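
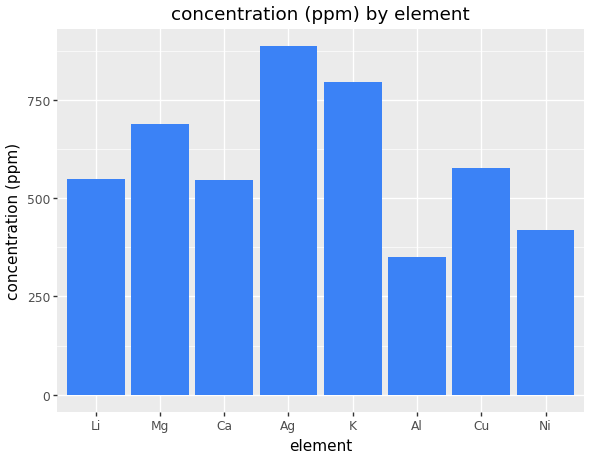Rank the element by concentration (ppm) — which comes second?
K

Top 3: Ag ≈ 900, K ≈ 800, Mg ≈ 700.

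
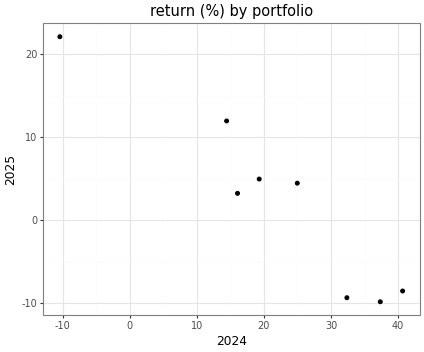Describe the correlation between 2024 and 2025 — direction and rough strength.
negative, strong

Points are negatively correlated; strong (|r| ≈ 1.0).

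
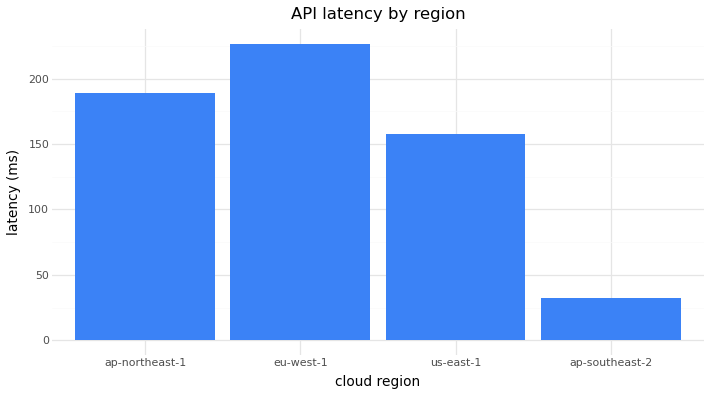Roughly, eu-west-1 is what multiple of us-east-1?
eu-west-1 ≈ 220, us-east-1 ≈ 160; 220/160 ≈ 1.38.

≈ 1.38×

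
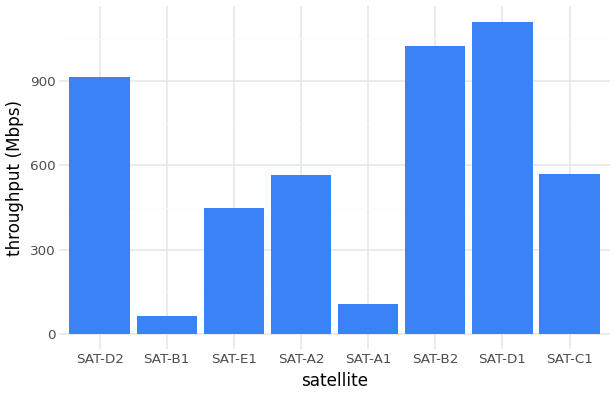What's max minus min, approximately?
Max SAT-D1 ≈ 1100, min SAT-B1 ≈ 100; range ≈ 1000.

≈ 1000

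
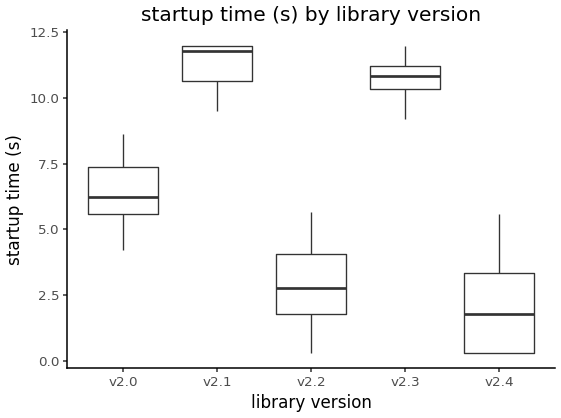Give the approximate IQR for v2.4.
Q3 ≈ 3, Q1 ≈ 0; IQR ≈ 3.

≈ 3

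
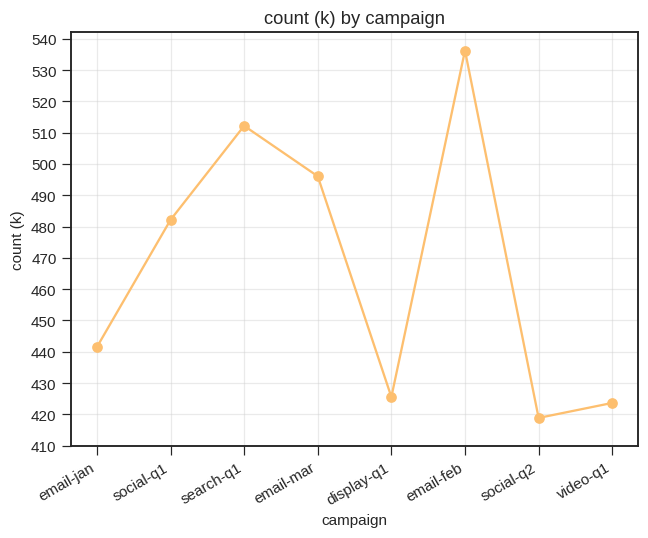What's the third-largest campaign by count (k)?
Top 4: email-feb ≈ 540, search-q1 ≈ 510, email-mar ≈ 500, social-q1 ≈ 480.

email-mar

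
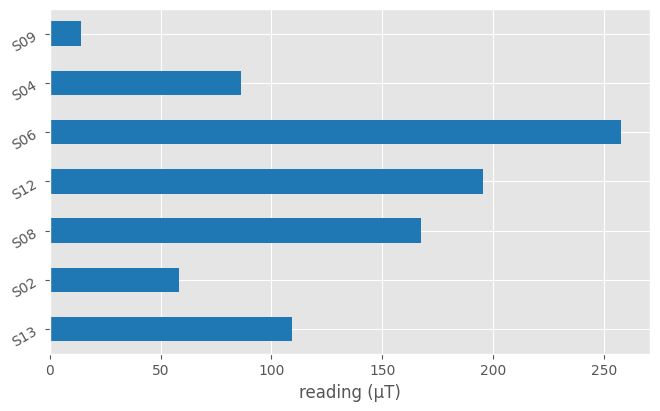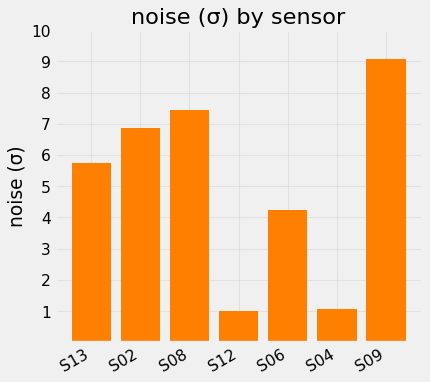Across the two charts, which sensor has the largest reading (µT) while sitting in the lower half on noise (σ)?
S06

Chart 2 median noise (σ) ≈ 6; below-median sensors: S12, S06, S04. Among those, S06 has the highest reading (µT) (≈ 250).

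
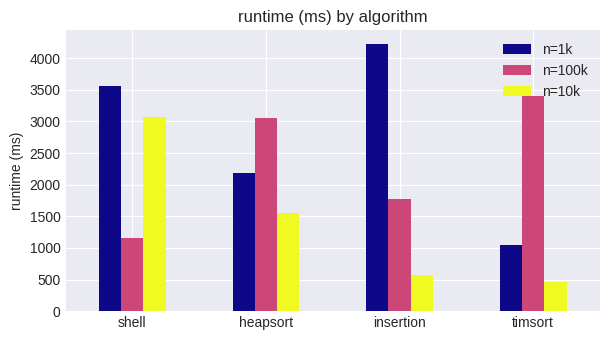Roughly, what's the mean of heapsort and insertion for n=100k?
(3000 + 2000) / 2 ≈ 2500.

≈ 2500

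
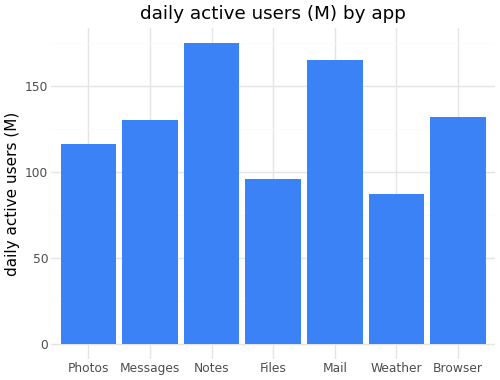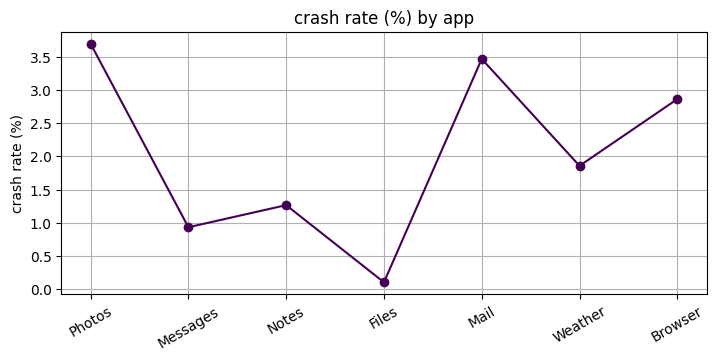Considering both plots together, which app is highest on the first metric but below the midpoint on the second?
Chart 2 median crash rate (%) ≈ 2; below-median apps: Messages, Notes, Files. Among those, Notes has the highest daily active users (M) (≈ 180).

Notes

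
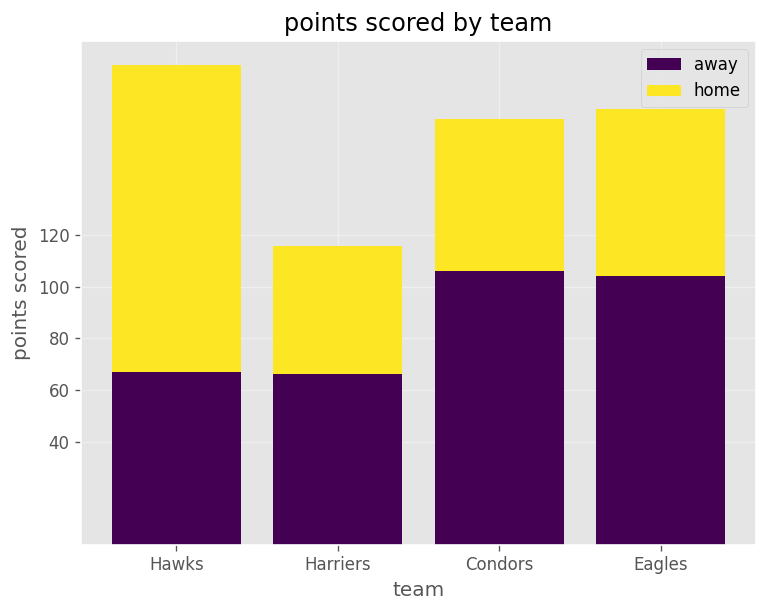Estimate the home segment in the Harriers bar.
home top ≈ 120, bottom ≈ 60; segment ≈ 60.

≈ 60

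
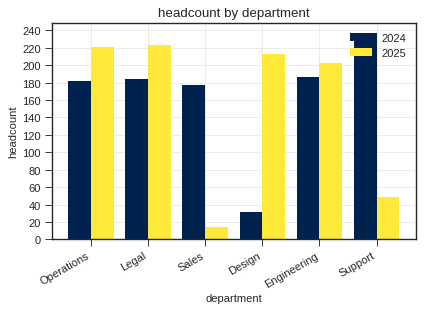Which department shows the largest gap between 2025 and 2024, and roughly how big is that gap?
Support: 2025 ≈ 40, 2024 ≈ 240 → gap ≈ 200. Next-largest (Design) is only ≈ 180.

Support, ≈ 200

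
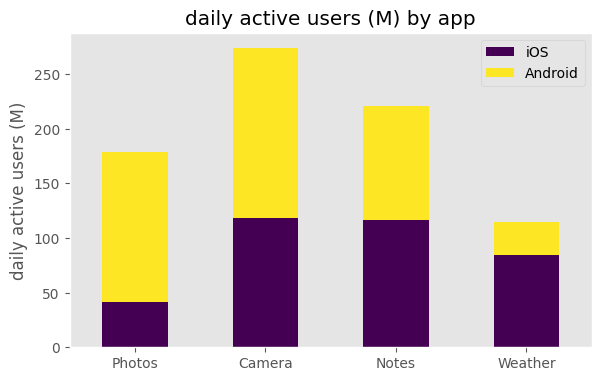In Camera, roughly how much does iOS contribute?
≈ 125

iOS top ≈ 125, bottom ≈ 0; segment ≈ 125.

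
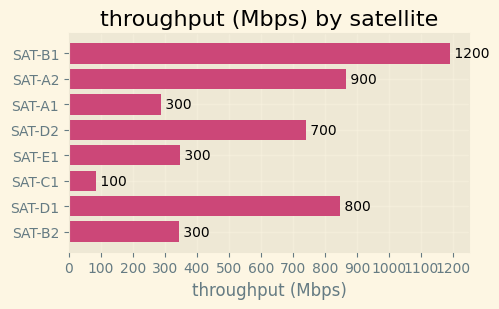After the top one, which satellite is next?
Top 3: SAT-B1 ≈ 1200, SAT-A2 ≈ 900, SAT-D1 ≈ 800.

SAT-A2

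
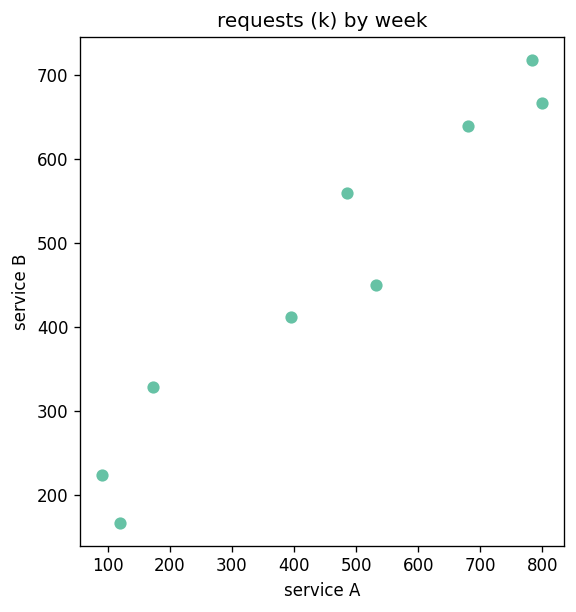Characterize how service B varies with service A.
positive, strong

Points are positively correlated; strong (|r| ≈ 1.0).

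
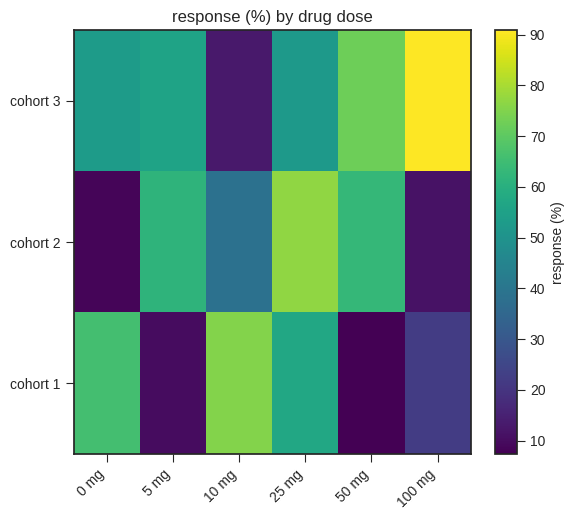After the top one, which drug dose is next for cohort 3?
50 mg

Top 3 for cohort 3: 100 mg ≈ 90, 50 mg ≈ 70, 5 mg ≈ 60.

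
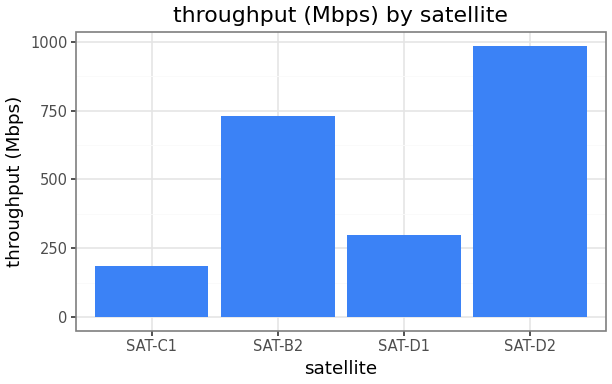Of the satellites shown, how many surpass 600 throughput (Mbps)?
2

Above 600: SAT-B2, SAT-D2.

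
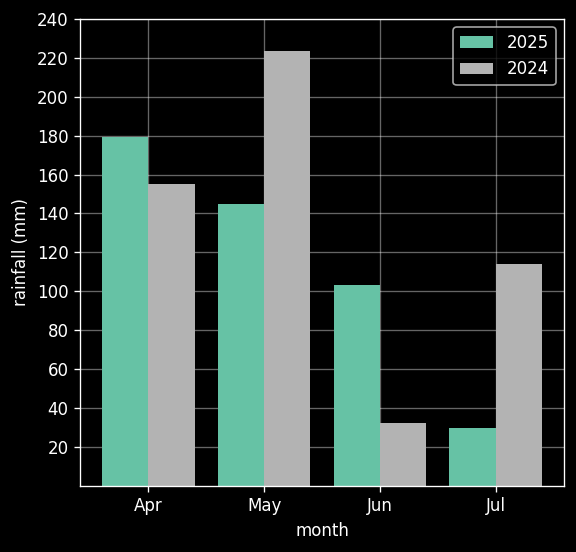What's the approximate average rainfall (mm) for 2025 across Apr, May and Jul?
≈ 113

(180 + 140 + 20) / 3 ≈ 113.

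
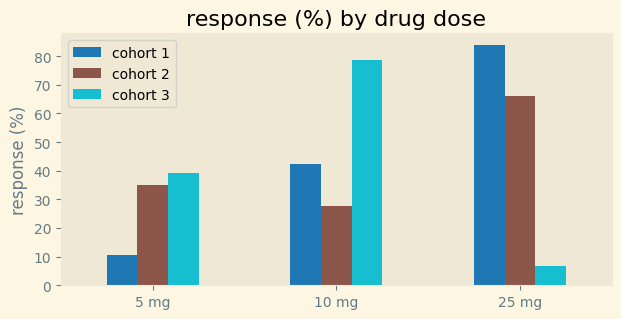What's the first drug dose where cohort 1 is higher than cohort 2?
10 mg

5 mg: cohort 1 ≈ 10 vs cohort 2 ≈ 40 (not yet); 10 mg: cohort 1 ≈ 40 vs cohort 2 ≈ 30 (first crossover).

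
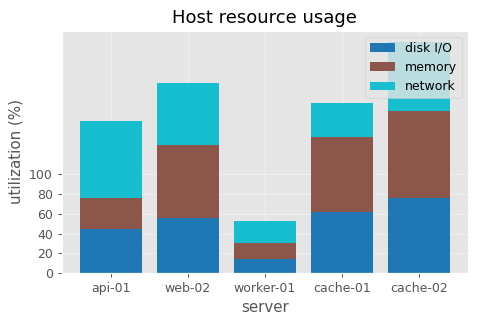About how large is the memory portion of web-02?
≈ 60

memory top ≈ 120, bottom ≈ 60; segment ≈ 60.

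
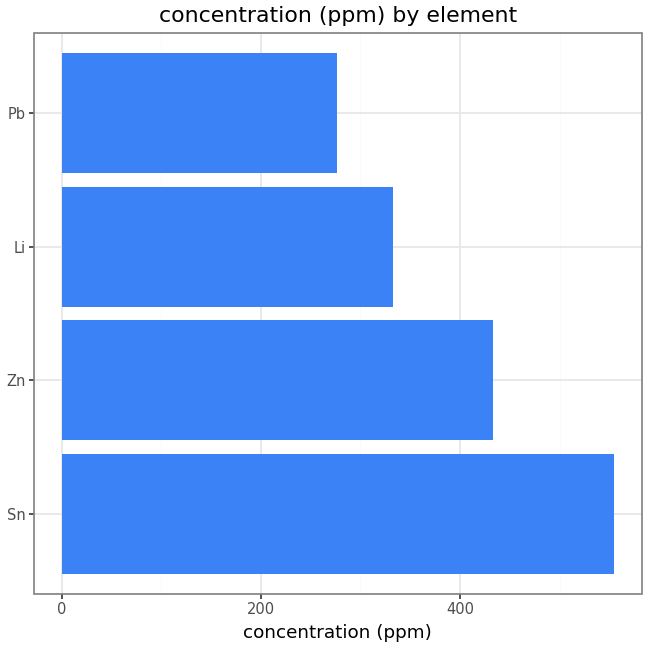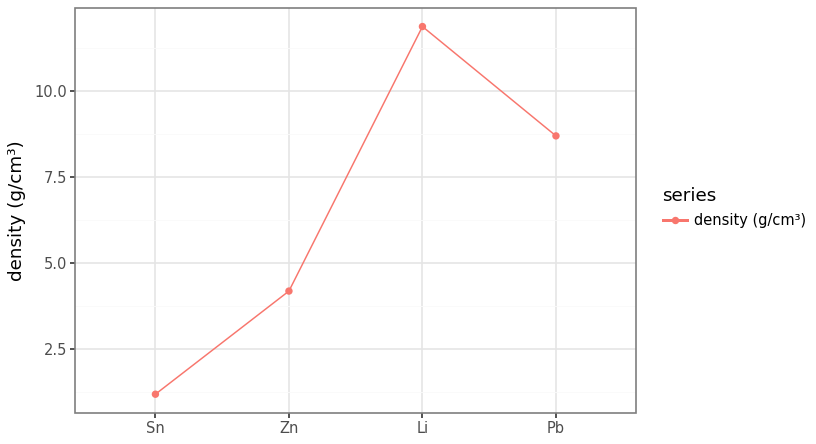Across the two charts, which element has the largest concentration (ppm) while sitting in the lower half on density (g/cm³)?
Chart 2 median density (g/cm³) ≈ 6; below-median elements: Sn, Zn. Among those, Sn has the highest concentration (ppm) (≈ 600).

Sn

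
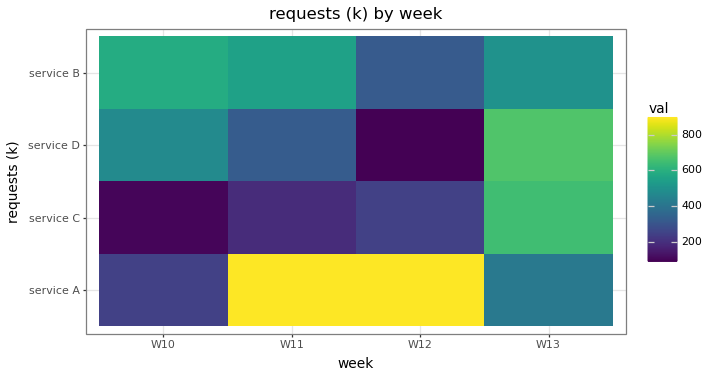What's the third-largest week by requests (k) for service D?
W11

Top 4 for service D: W13 ≈ 700, W10 ≈ 500, W11 ≈ 300, W12 ≈ 100.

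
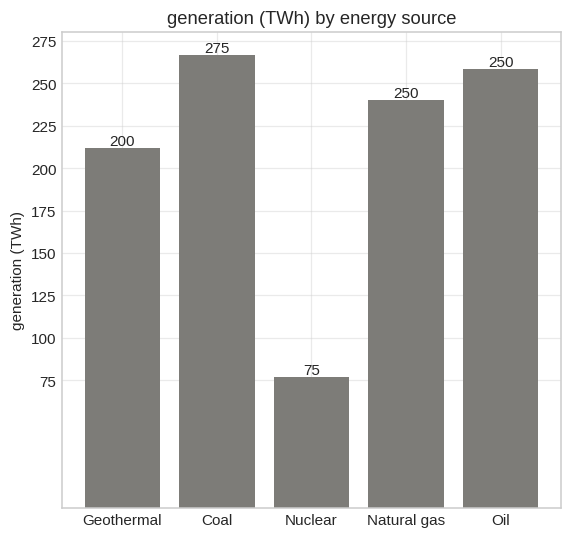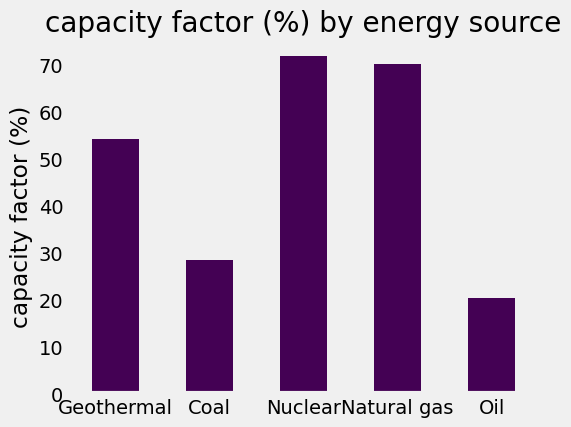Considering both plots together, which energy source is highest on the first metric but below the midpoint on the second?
Coal

Chart 2 median capacity factor (%) ≈ 50; below-median energy sources: Coal, Oil. Among those, Coal has the highest generation (TWh) (≈ 275).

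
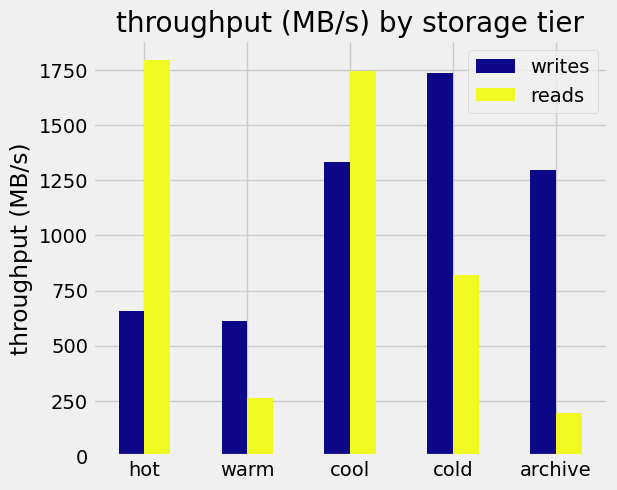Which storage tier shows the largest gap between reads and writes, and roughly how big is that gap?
hot, ≈ 1200 MB/s

hot: reads ≈ 1800, writes ≈ 600 → gap ≈ 1200. Next-largest (archive) is only ≈ 1000.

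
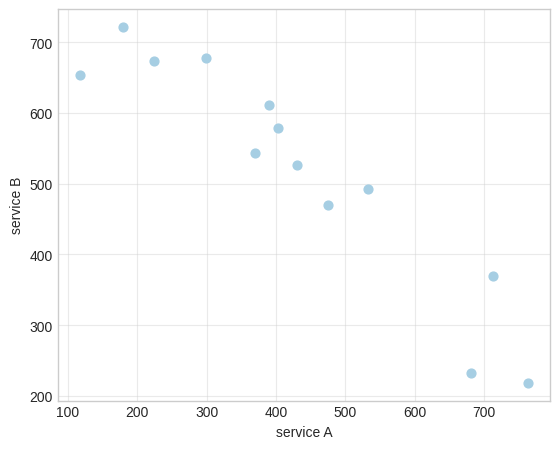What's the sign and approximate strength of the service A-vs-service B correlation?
Points are negatively correlated; strong (|r| ≈ 0.9).

negative, strong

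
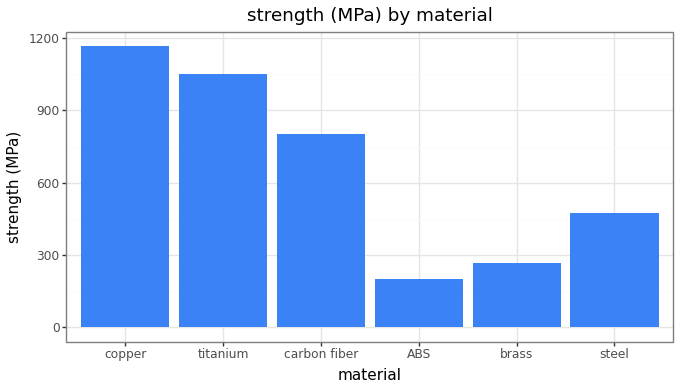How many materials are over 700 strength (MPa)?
Above 700: copper, titanium, carbon fiber.

3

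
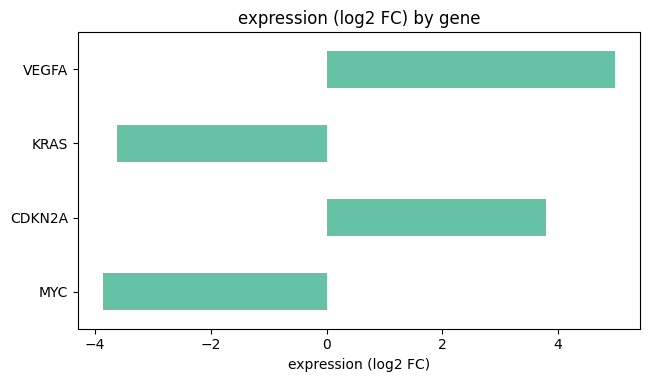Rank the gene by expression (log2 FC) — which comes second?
CDKN2A

Top 3: VEGFA ≈ 5, CDKN2A ≈ 4, KRAS ≈ -4.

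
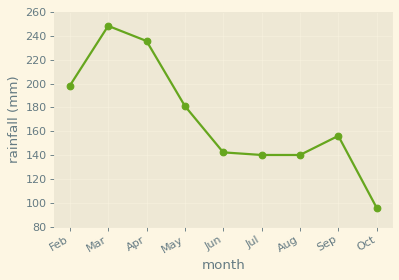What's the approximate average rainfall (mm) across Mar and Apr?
(240 + 240) / 2 ≈ 240.

≈ 240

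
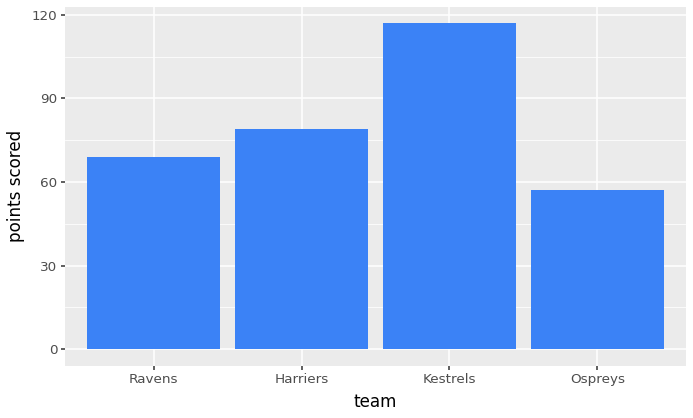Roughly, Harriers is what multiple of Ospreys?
Harriers ≈ 80, Ospreys ≈ 60; 80/60 ≈ 1.33.

≈ 1.33×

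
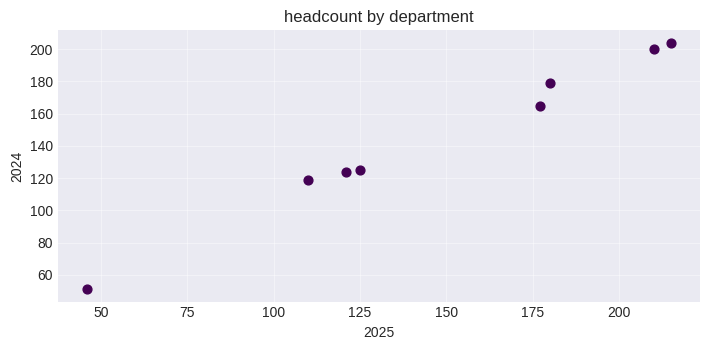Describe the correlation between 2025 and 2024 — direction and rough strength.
Points are positively correlated; strong (|r| ≈ 1.0).

positive, strong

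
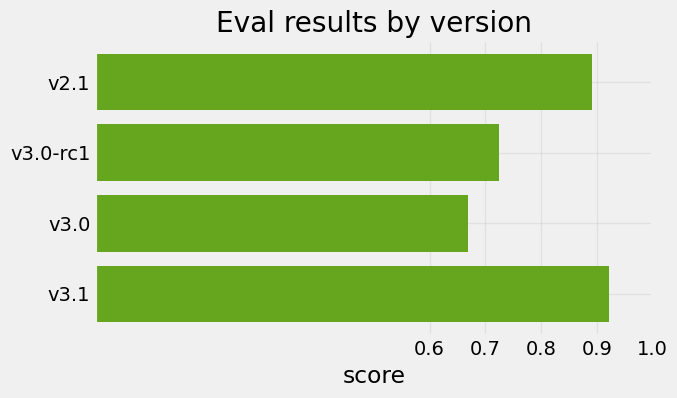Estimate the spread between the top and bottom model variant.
≈ 0.2

Max v3.1 ≈ 0.9, min v3.0 ≈ 0.7; range ≈ 0.2.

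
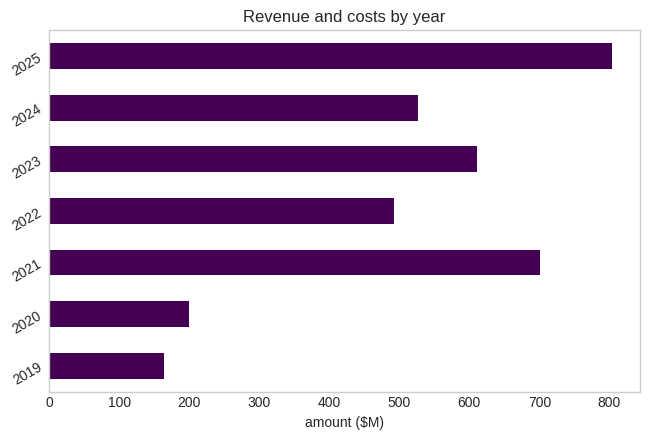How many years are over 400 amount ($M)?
5

Above 400: 2021, 2022, 2023, 2024, 2025.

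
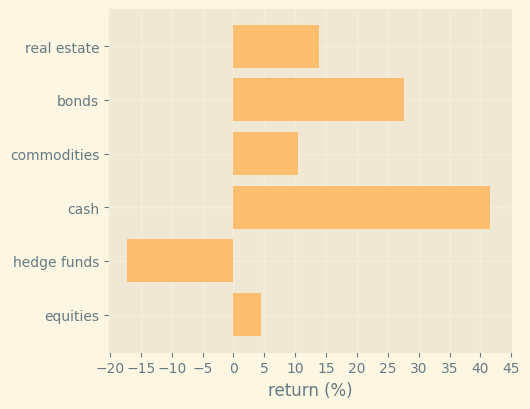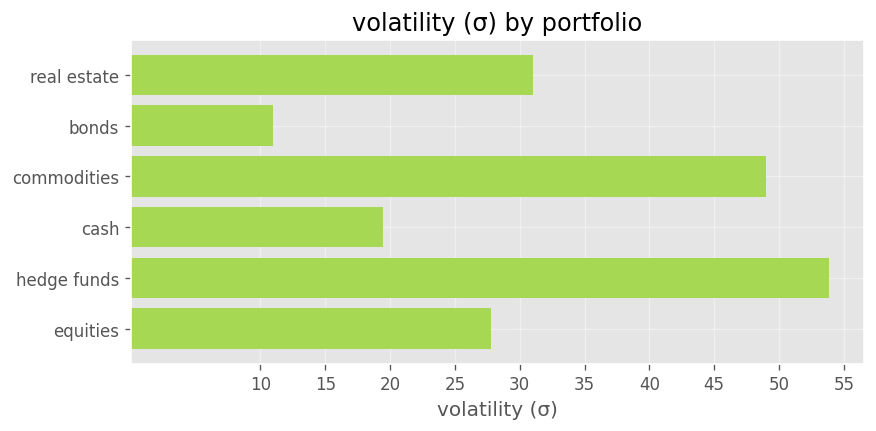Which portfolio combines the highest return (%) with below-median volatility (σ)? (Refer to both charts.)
cash

Chart 2 median volatility (σ) ≈ 30; below-median portfolios: bonds, cash, equities. Among those, cash has the highest return (%) (≈ 40).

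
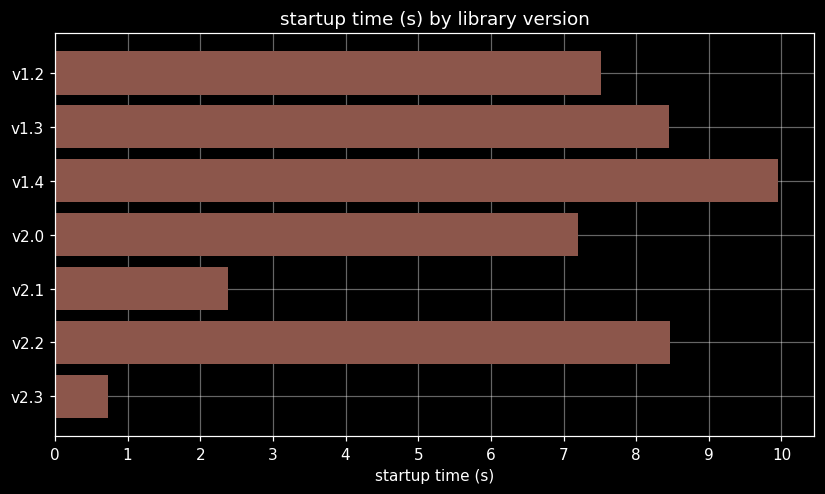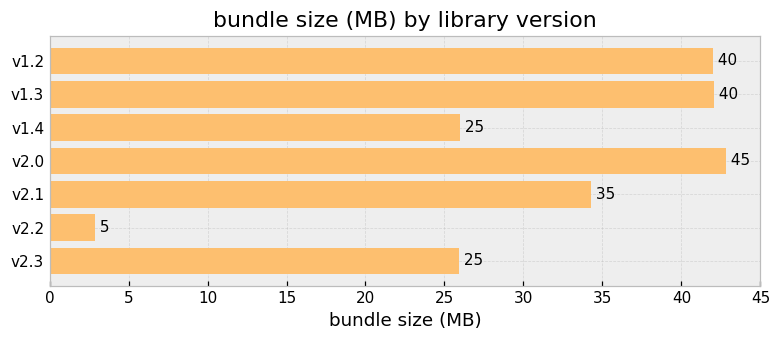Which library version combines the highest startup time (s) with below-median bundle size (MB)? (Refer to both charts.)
Chart 2 median bundle size (MB) ≈ 35; below-median library versions: v1.4, v2.2, v2.3. Among those, v1.4 has the highest startup time (s) (≈ 10).

v1.4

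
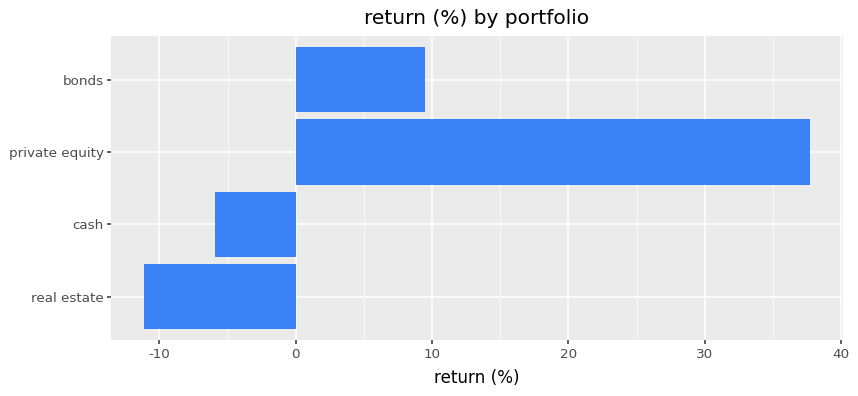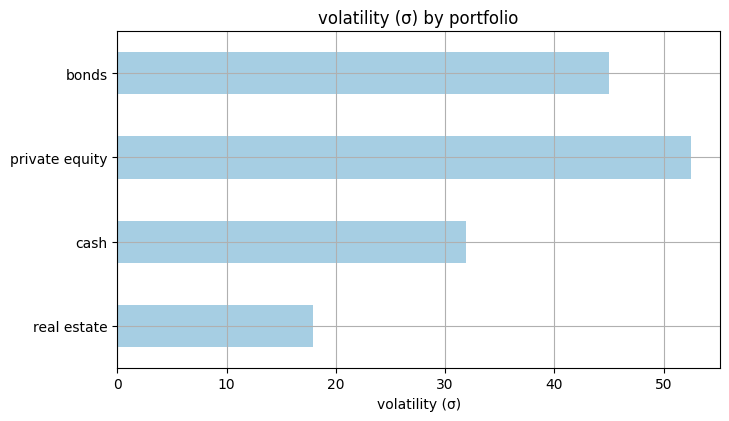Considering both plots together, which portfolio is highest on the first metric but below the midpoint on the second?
cash

Chart 2 median volatility (σ) ≈ 40; below-median portfolios: real estate, cash. Among those, cash has the highest return (%) (≈ -5).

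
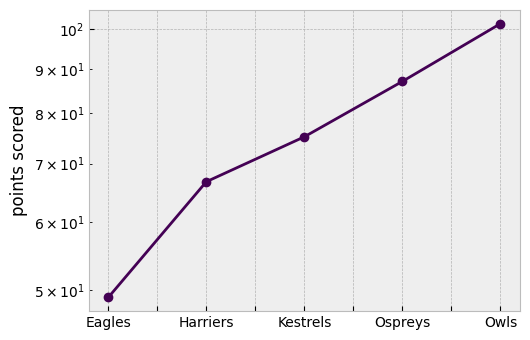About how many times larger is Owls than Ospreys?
≈ 1.18×

Owls ≈ 100, Ospreys ≈ 85; 100/85 ≈ 1.18.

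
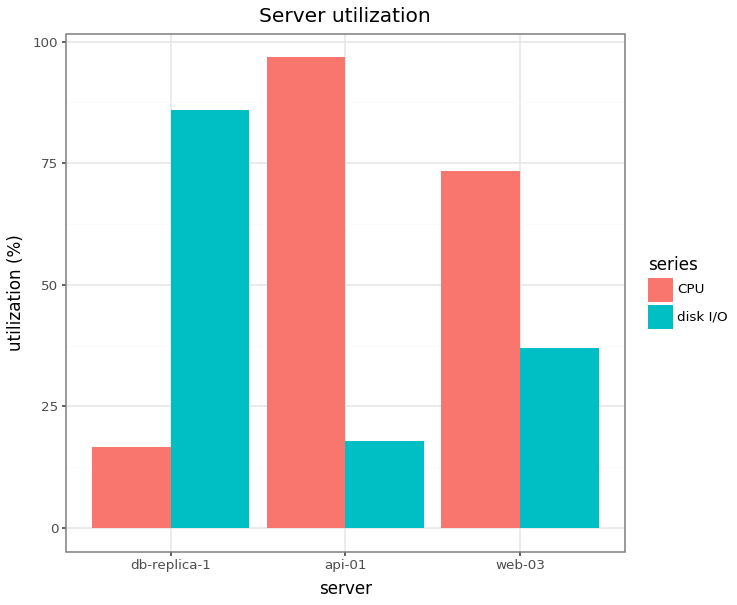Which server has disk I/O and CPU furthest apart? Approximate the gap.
api-01, ≈ 80 %

api-01: disk I/O ≈ 20, CPU ≈ 100 → gap ≈ 80. Next-largest (db-replica-1) is only ≈ 70.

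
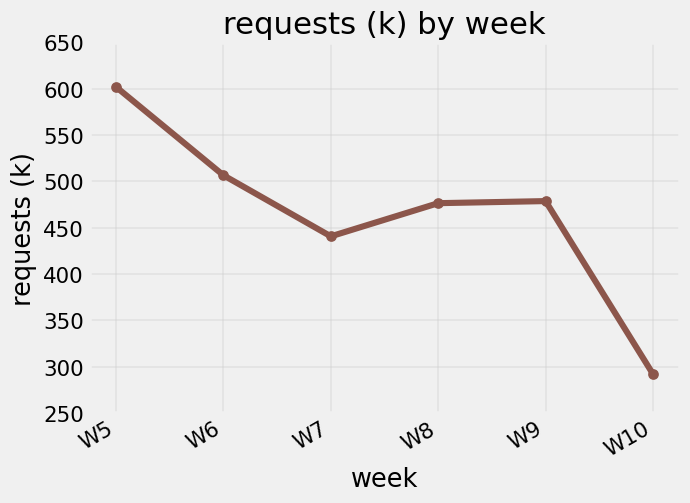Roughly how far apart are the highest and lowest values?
Max W5 ≈ 600, min W10 ≈ 300; range ≈ 300.

≈ 300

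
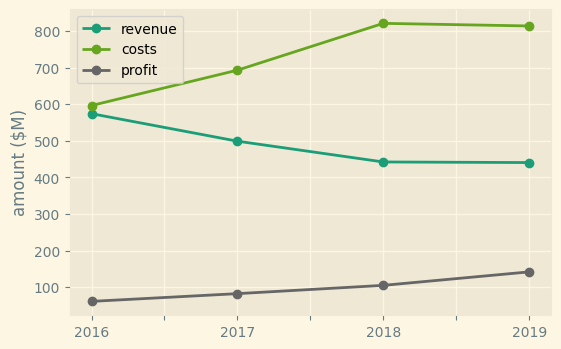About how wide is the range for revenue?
Max 2016 ≈ 600, min 2019 ≈ 400; range ≈ 200.

≈ 200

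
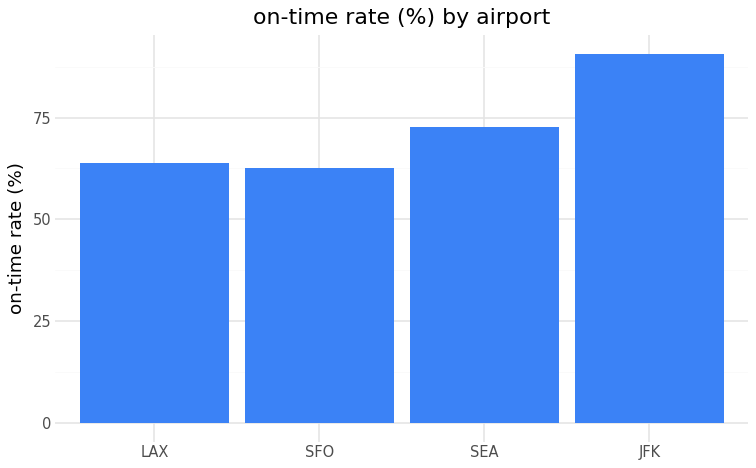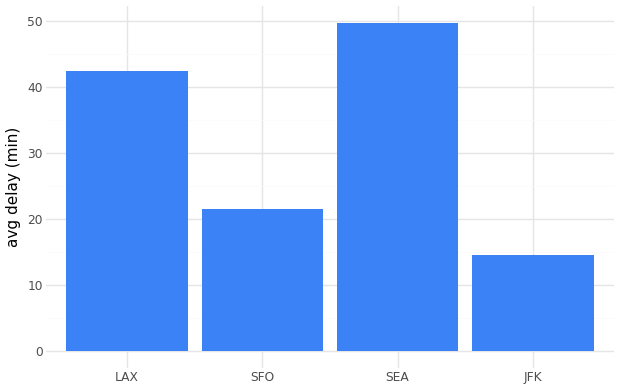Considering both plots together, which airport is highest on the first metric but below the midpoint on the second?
JFK

Chart 2 median avg delay (min) ≈ 30; below-median airports: SFO, JFK. Among those, JFK has the highest on-time rate (%) (≈ 90).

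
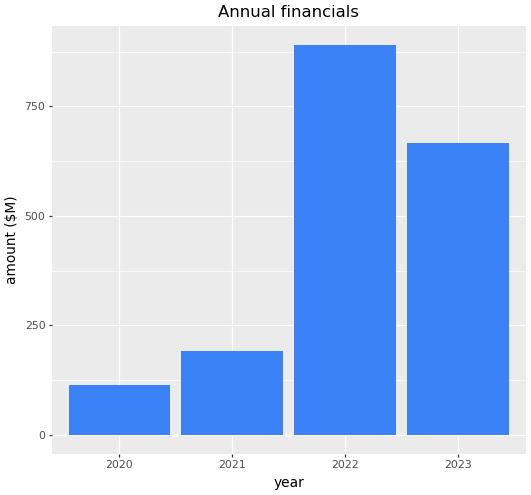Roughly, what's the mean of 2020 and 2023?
≈ 400

(100 + 700) / 2 ≈ 400.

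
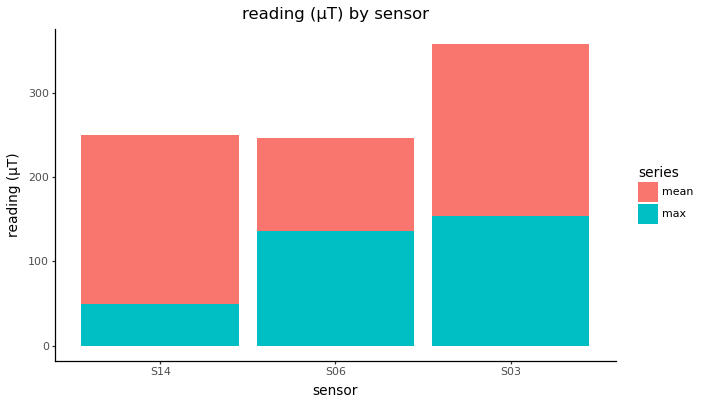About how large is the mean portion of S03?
≈ 200

mean top ≈ 350, bottom ≈ 150; segment ≈ 200.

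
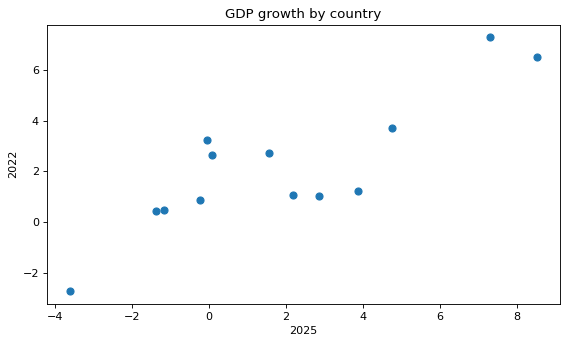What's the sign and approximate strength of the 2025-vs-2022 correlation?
Points are positively correlated; strong (|r| ≈ 0.9).

positive, strong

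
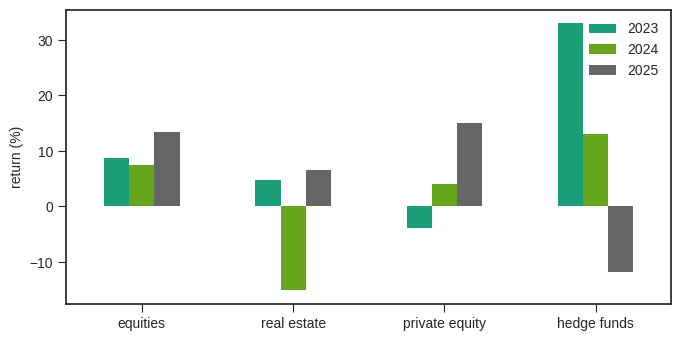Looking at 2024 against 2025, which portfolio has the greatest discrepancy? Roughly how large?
hedge funds: 2024 ≈ 15, 2025 ≈ -10 → gap ≈ 25. Next-largest (real estate) is only ≈ 20.

hedge funds, ≈ 25 %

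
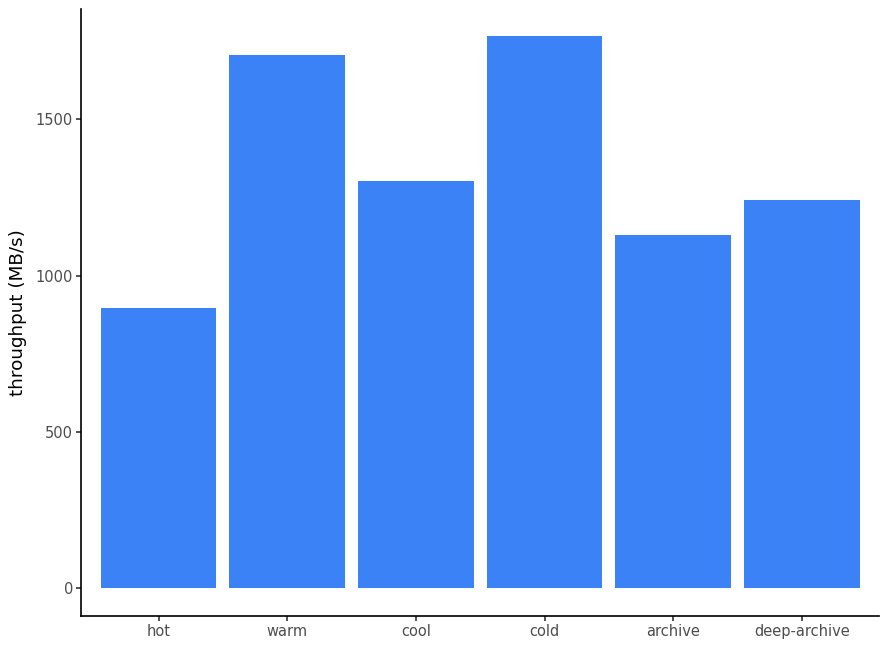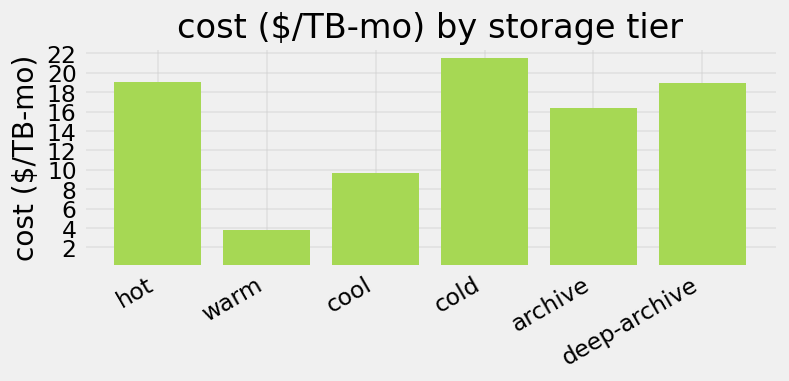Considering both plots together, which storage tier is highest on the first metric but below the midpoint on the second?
Chart 2 median cost ($/TB-mo) ≈ 18; below-median storage tiers: warm, cool, archive. Among those, warm has the highest throughput (MB/s) (≈ 1800).

warm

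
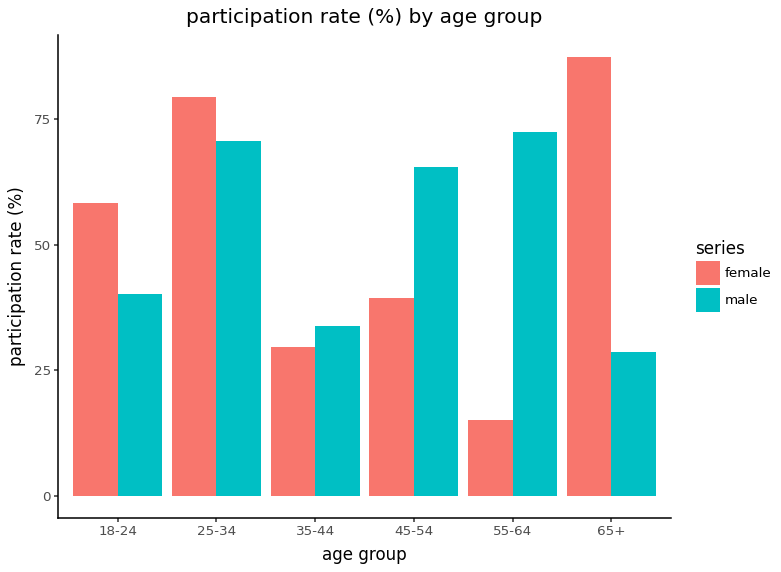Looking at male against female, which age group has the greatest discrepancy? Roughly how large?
65+: male ≈ 30, female ≈ 90 → gap ≈ 60. Next-largest (55-64) is only ≈ 50.

65+, ≈ 60 %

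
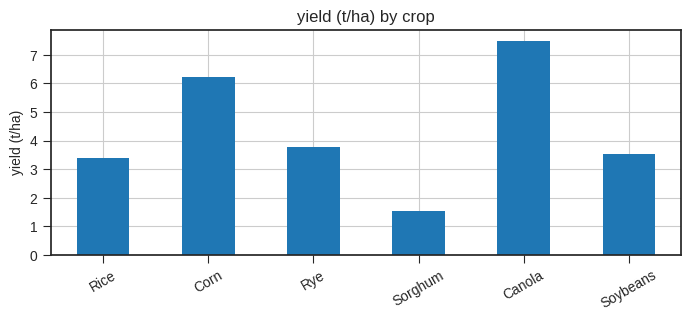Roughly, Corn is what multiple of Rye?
Corn ≈ 6, Rye ≈ 4; 6/4 ≈ 1.5.

≈ 1.5×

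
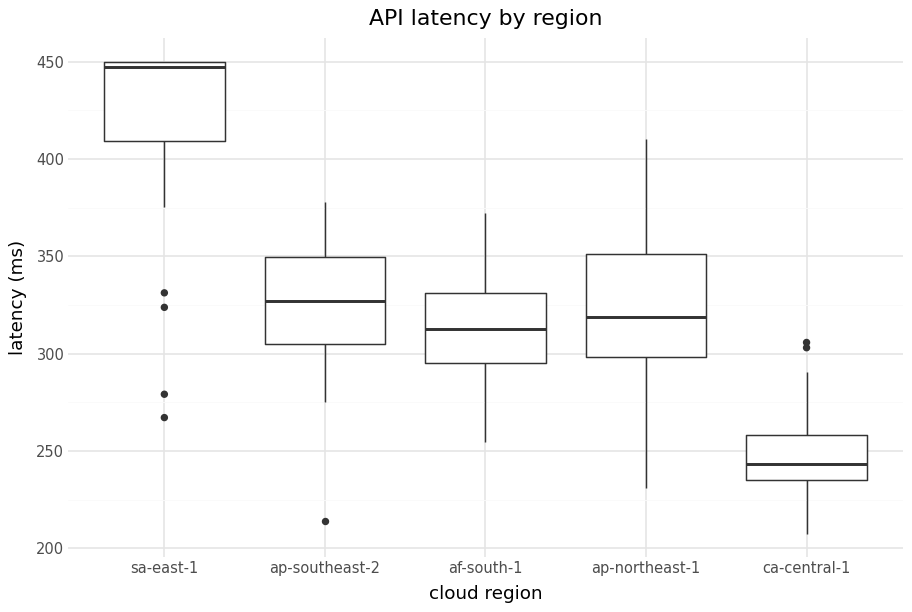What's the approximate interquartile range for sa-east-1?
≈ 40

Q3 ≈ 440, Q1 ≈ 400; IQR ≈ 40.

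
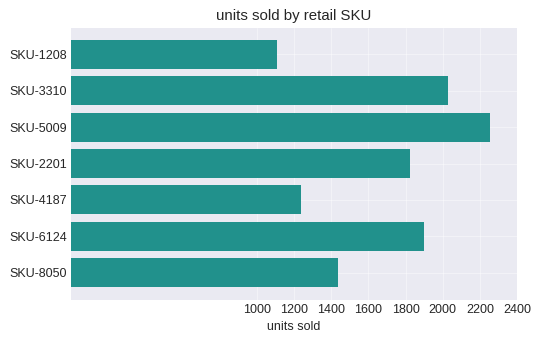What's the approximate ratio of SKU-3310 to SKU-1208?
SKU-3310 ≈ 2000, SKU-1208 ≈ 1200; 2000/1200 ≈ 1.67.

≈ 1.67×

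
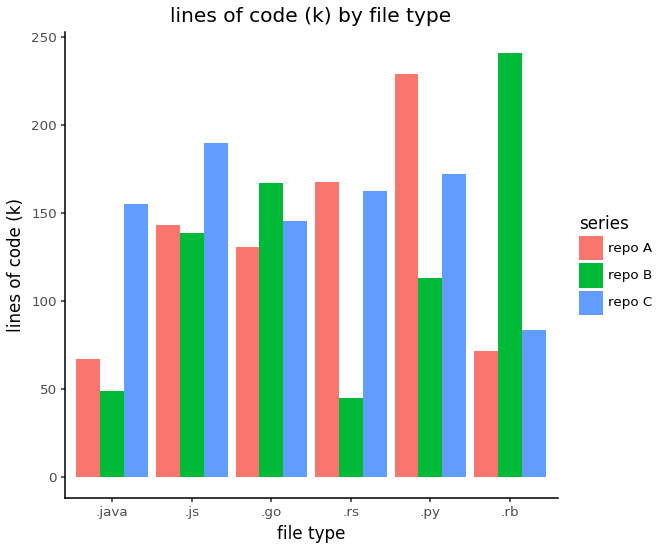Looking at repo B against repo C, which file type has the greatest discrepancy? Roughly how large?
.rb: repo B ≈ 250, repo C ≈ 75 → gap ≈ 175. Next-largest (.rs) is only ≈ 125.

.rb, ≈ 175 k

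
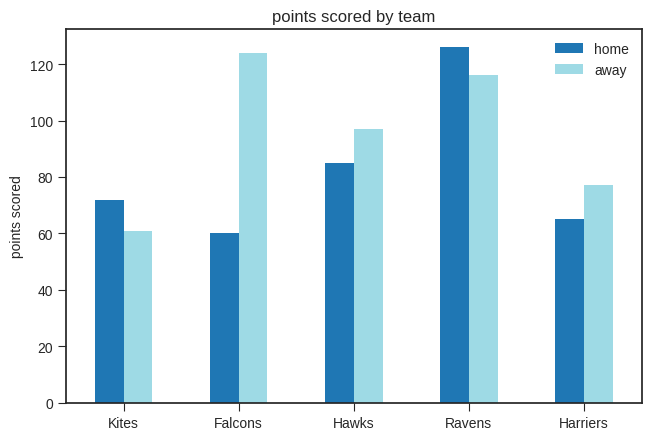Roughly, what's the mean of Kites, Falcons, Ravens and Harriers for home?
≈ 80

(80 + 60 + 120 + 60) / 4 ≈ 80.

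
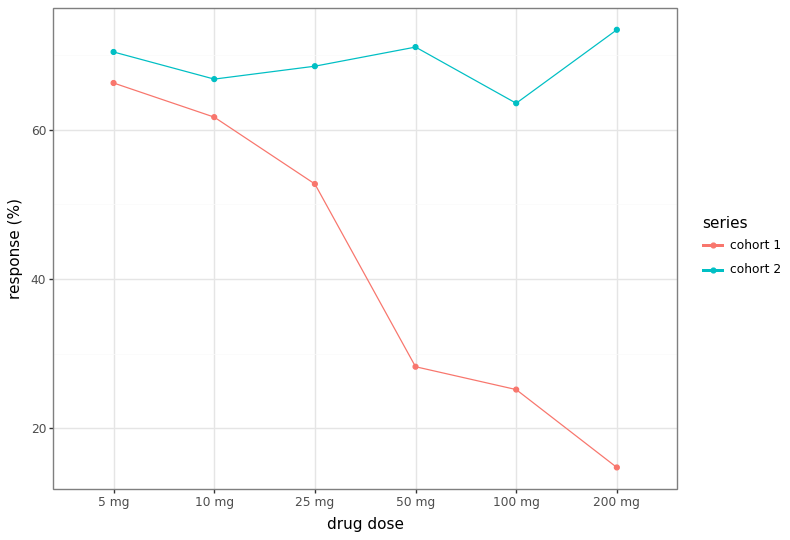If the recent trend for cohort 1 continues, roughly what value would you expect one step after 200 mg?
Last three: 30, 25, 15 → slope ≈ -7.5/step → next ≈ 7.5.

≈ 7.5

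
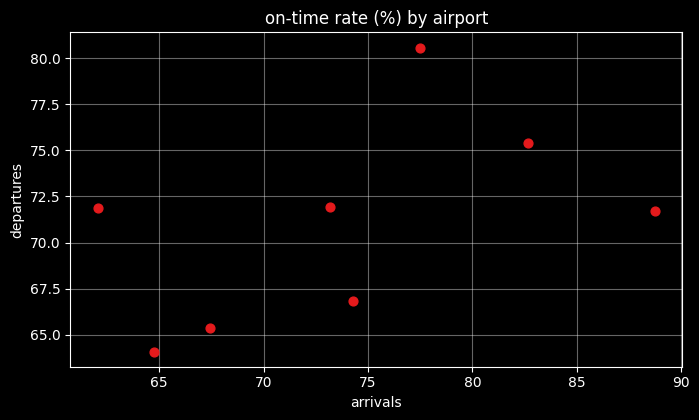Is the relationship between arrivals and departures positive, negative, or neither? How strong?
positive, moderate

Points are positively correlated; moderate (|r| ≈ 0.5).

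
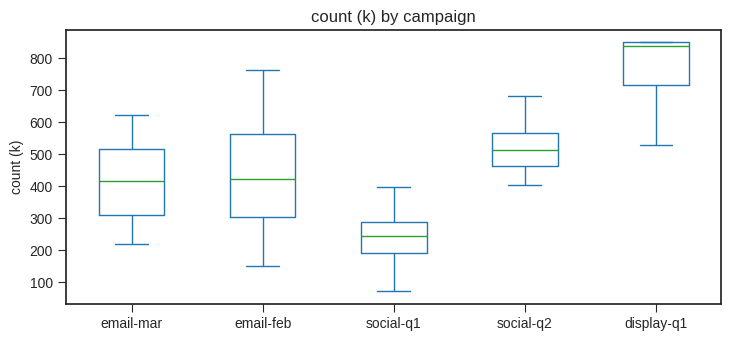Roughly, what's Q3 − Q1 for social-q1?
Q3 ≈ 300, Q1 ≈ 200; IQR ≈ 100.

≈ 100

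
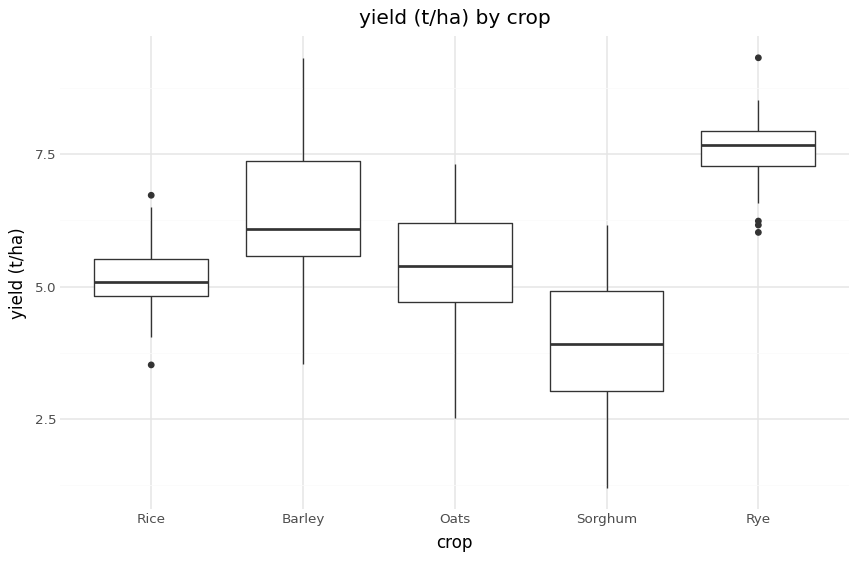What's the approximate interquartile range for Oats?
≈ 1.5

Q3 ≈ 6.0, Q1 ≈ 4.5; IQR ≈ 1.5.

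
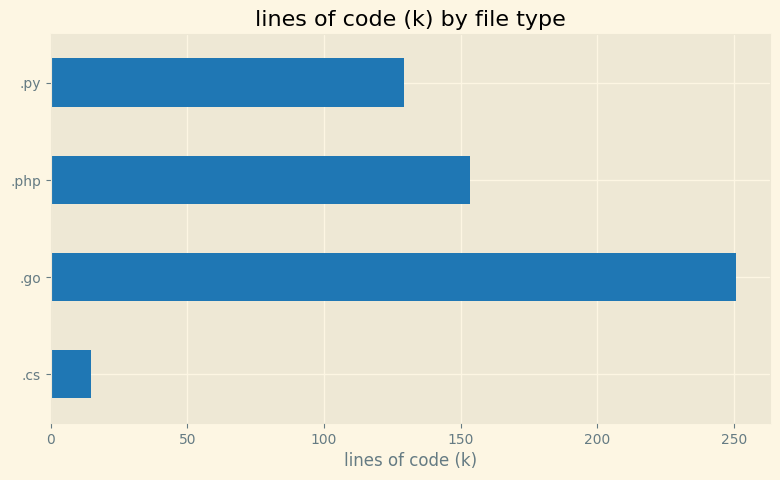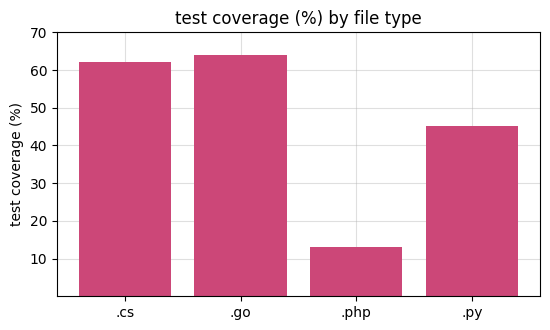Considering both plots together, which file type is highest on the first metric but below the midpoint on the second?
.php

Chart 2 median test coverage (%) ≈ 50; below-median file types: .php, .py. Among those, .php has the highest lines of code (k) (≈ 150).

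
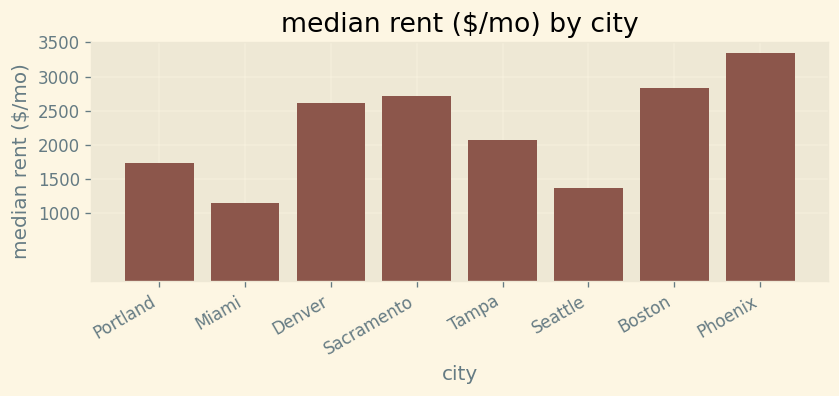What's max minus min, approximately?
≈ 2500

Max Phoenix ≈ 3500, min Miami ≈ 1000; range ≈ 2500.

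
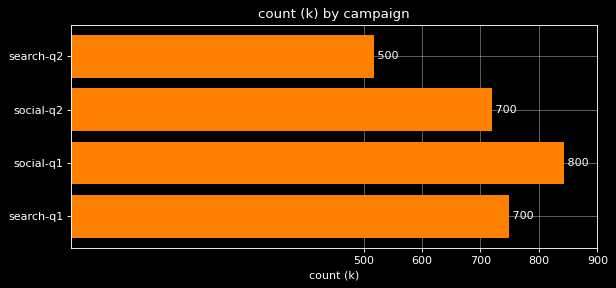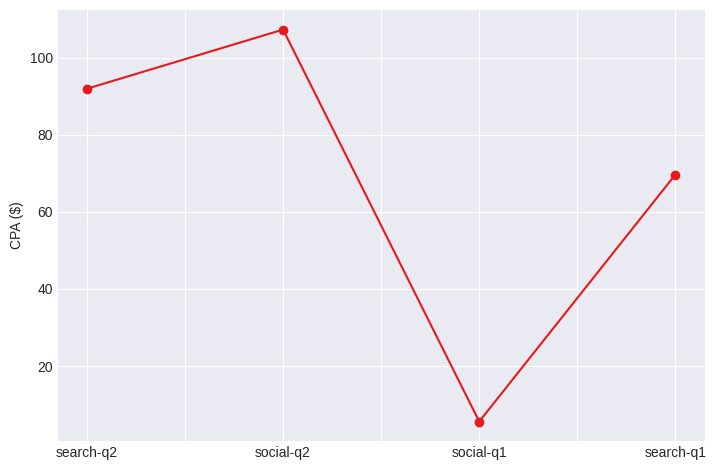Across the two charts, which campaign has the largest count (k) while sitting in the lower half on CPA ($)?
Chart 2 median CPA ($) ≈ 80; below-median campaigns: social-q1, search-q1. Among those, social-q1 has the highest count (k) (≈ 800).

social-q1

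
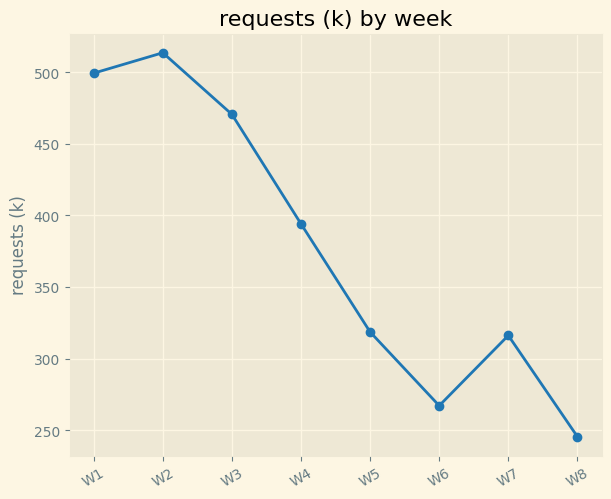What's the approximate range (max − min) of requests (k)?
≈ 275

Max W2 ≈ 525, min W8 ≈ 250; range ≈ 275.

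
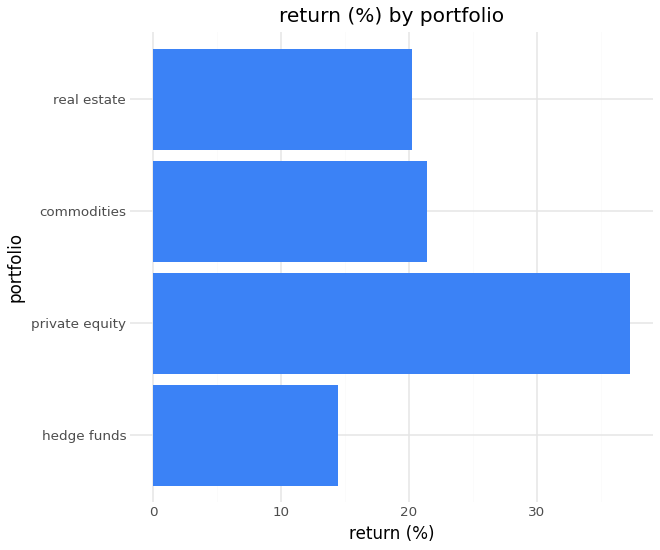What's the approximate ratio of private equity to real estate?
private equity ≈ 35, real estate ≈ 20; 35/20 ≈ 1.75.

≈ 1.75×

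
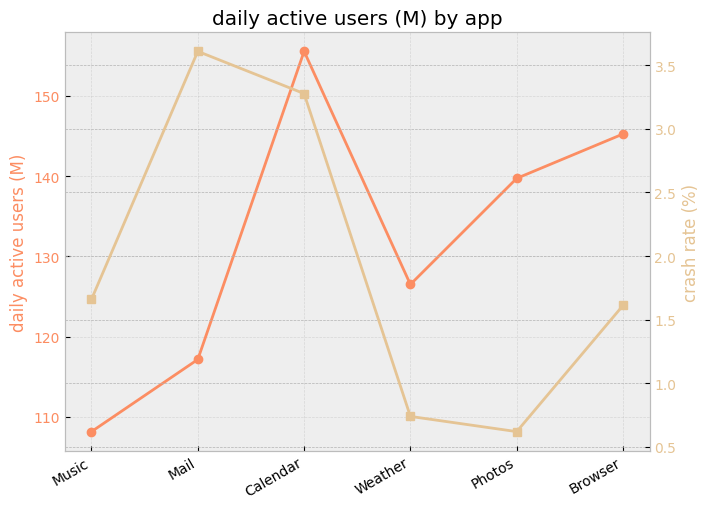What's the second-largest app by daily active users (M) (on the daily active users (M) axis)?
Browser

Top 3 (on the daily active users (M) axis): Calendar ≈ 155, Browser ≈ 145, Photos ≈ 140.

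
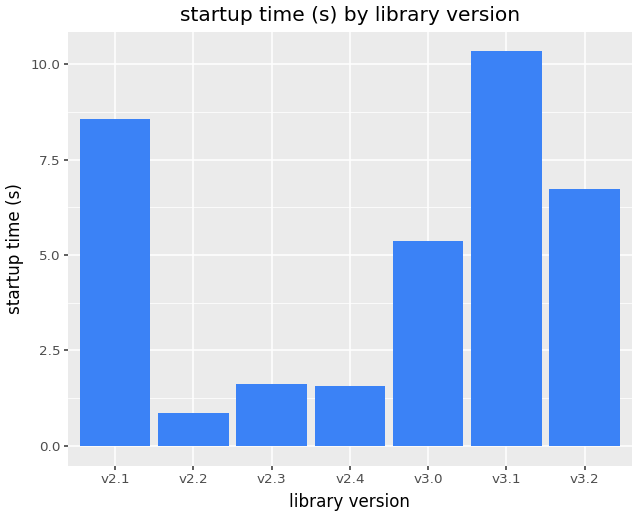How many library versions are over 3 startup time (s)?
4

Above 3: v2.1, v3.0, v3.1, v3.2.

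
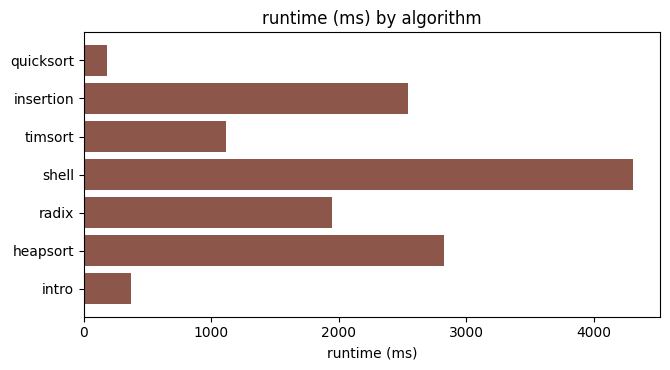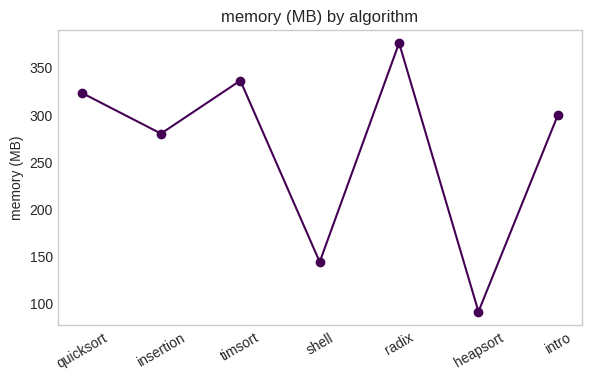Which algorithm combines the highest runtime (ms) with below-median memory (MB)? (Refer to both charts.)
shell

Chart 2 median memory (MB) ≈ 300; below-median algorithms: insertion, shell, heapsort. Among those, shell has the highest runtime (ms) (≈ 4500).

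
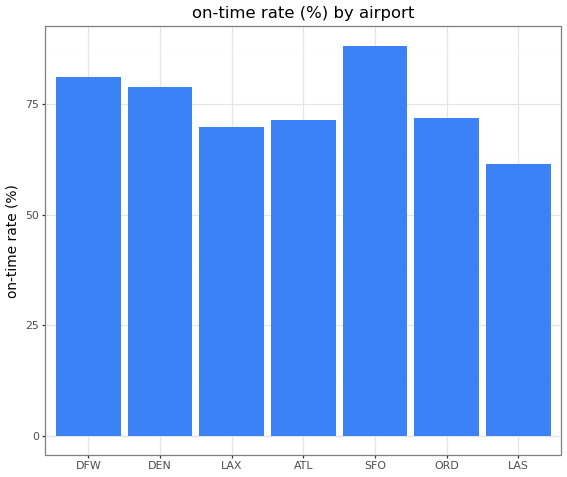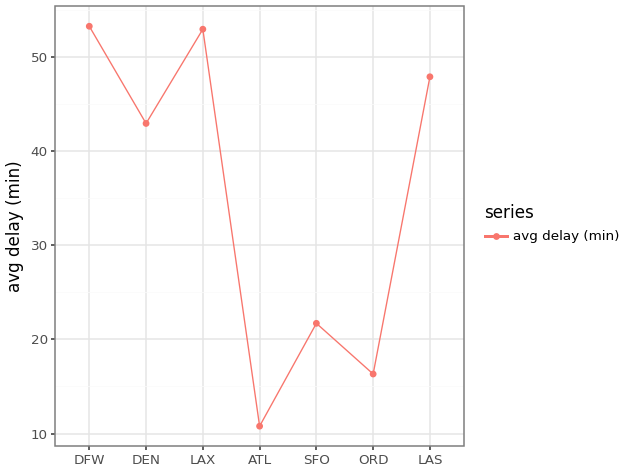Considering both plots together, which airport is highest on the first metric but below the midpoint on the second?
Chart 2 median avg delay (min) ≈ 45; below-median airports: ATL, SFO, ORD. Among those, SFO has the highest on-time rate (%) (≈ 90).

SFO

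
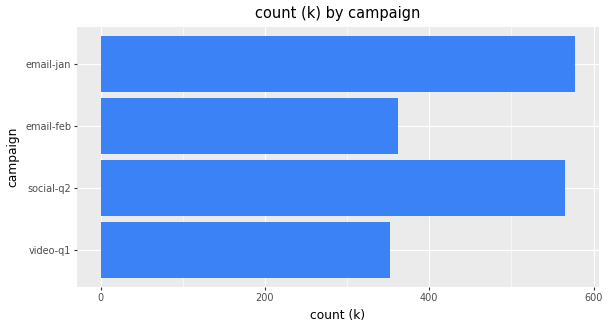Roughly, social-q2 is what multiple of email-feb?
≈ 1.57×

social-q2 ≈ 550, email-feb ≈ 350; 550/350 ≈ 1.57.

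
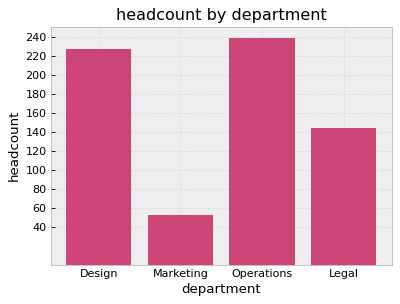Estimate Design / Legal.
Design ≈ 220, Legal ≈ 140; 220/140 ≈ 1.57.

≈ 1.57×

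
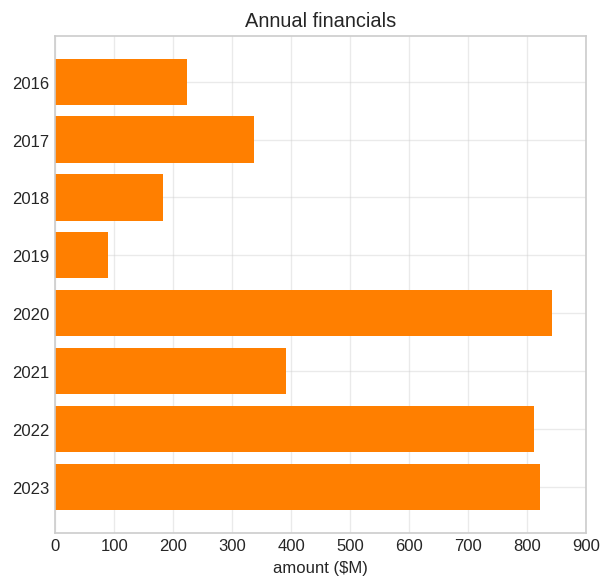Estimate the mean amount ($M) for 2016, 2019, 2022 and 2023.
(200 + 100 + 800 + 800) / 4 ≈ 475.

≈ 475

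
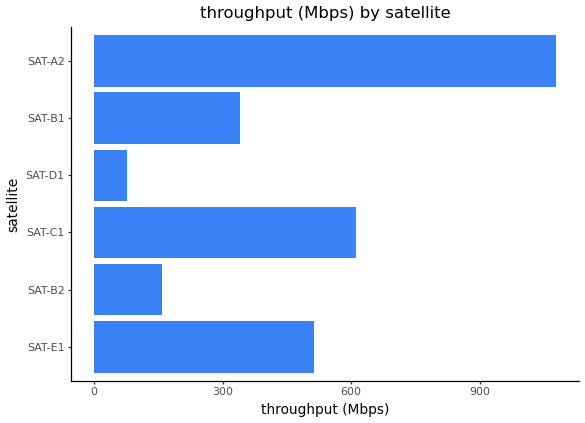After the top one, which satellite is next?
SAT-C1

Top 3: SAT-A2 ≈ 1100, SAT-C1 ≈ 600, SAT-E1 ≈ 500.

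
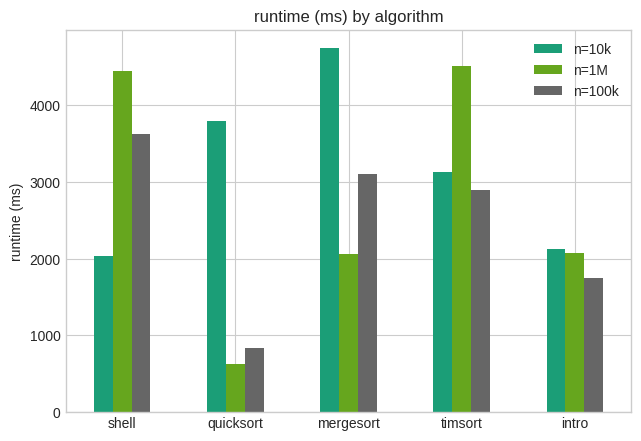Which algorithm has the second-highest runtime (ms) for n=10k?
quicksort

Top 3 for n=10k: mergesort ≈ 4500, quicksort ≈ 4000, timsort ≈ 3000.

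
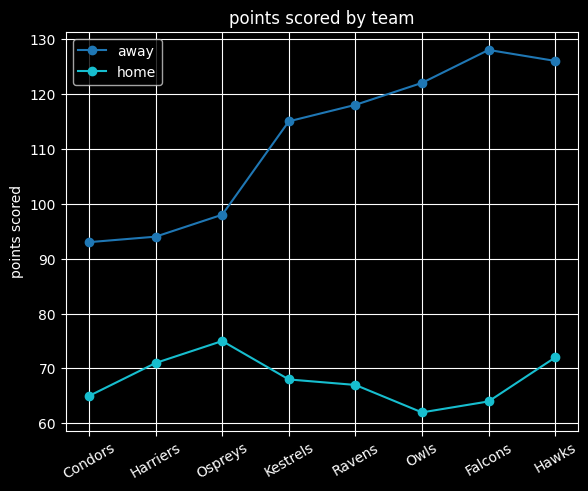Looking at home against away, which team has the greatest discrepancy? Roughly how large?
Falcons, ≈ 70

Falcons: home ≈ 60, away ≈ 130 → gap ≈ 70. Next-largest (Owls) is only ≈ 60.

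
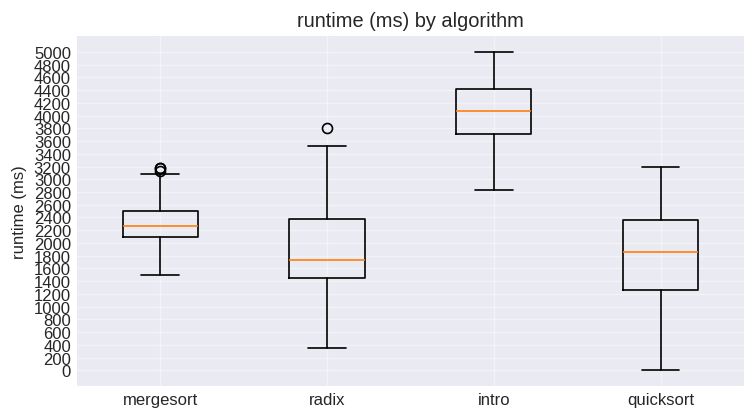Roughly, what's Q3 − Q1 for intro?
≈ 600

Q3 ≈ 4400, Q1 ≈ 3800; IQR ≈ 600.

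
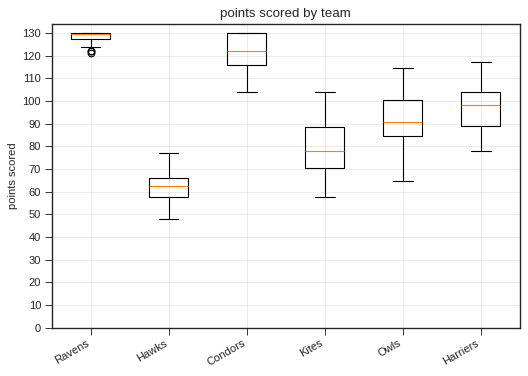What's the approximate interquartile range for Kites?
≈ 20

Q3 ≈ 90, Q1 ≈ 70; IQR ≈ 20.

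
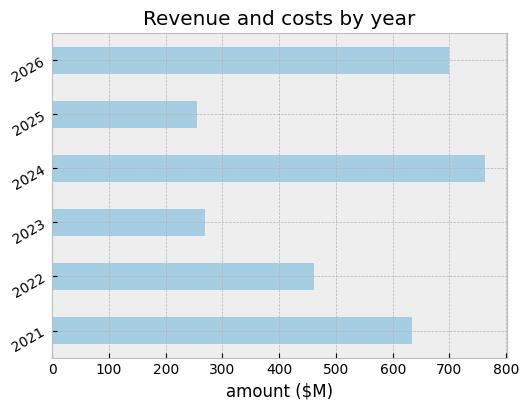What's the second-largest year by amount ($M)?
Top 3: 2024 ≈ 800, 2026 ≈ 700, 2021 ≈ 600.

2026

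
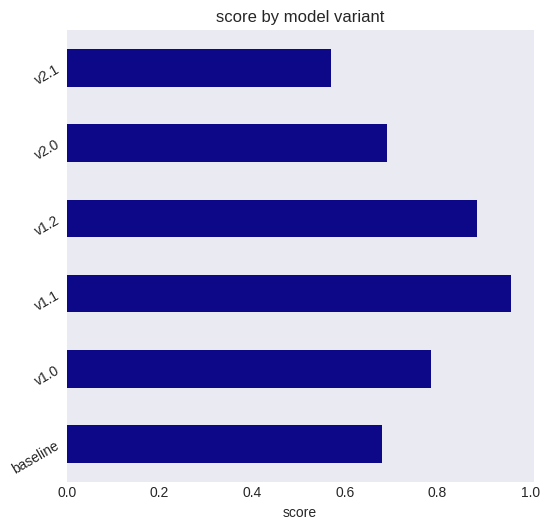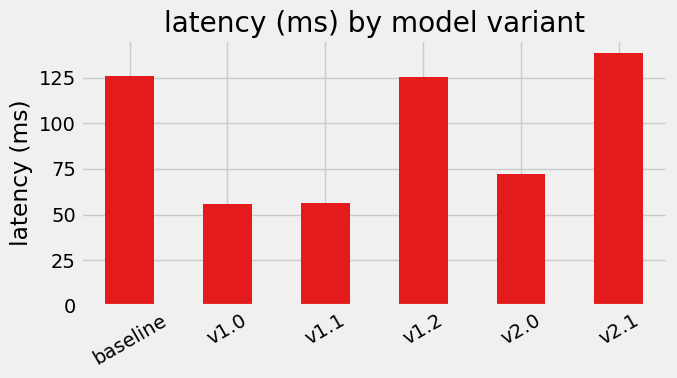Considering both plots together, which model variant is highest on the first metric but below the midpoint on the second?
Chart 2 median latency (ms) ≈ 100; below-median model variants: v1.0, v1.1, v2.0. Among those, v1.1 has the highest score (≈ 1).

v1.1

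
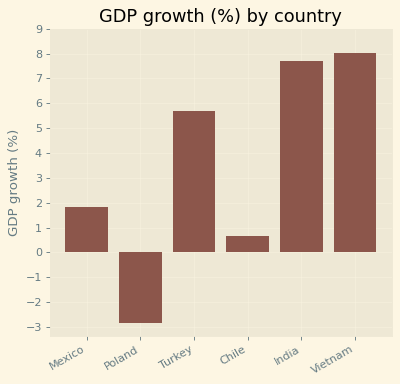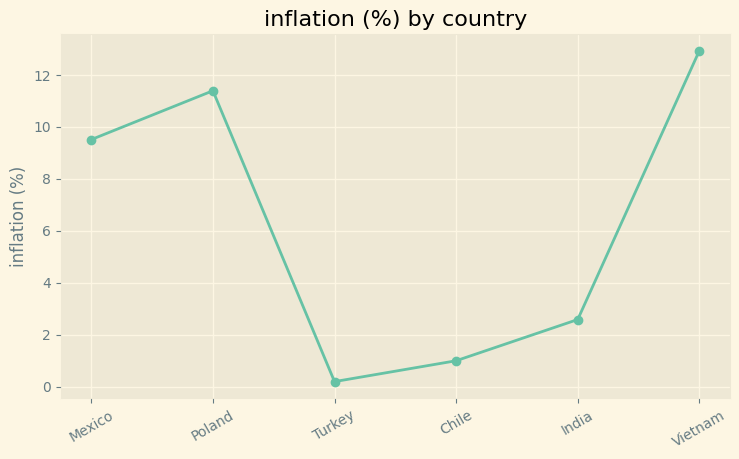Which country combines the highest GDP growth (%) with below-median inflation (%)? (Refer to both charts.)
India

Chart 2 median inflation (%) ≈ 6; below-median countries: Turkey, Chile, India. Among those, India has the highest GDP growth (%) (≈ 8).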